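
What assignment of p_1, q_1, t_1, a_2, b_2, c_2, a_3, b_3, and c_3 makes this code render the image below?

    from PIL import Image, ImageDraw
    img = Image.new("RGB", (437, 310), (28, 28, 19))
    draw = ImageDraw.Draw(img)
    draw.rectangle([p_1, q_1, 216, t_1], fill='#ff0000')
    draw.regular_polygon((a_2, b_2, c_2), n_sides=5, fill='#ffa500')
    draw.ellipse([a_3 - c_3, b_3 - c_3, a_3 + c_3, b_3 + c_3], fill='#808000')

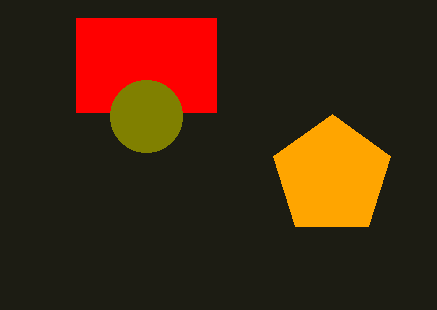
p_1 = 76
q_1 = 18
t_1 = 112
a_2 = 332
b_2 = 176
c_2 = 62
a_3 = 146
b_3 = 116
c_3 = 36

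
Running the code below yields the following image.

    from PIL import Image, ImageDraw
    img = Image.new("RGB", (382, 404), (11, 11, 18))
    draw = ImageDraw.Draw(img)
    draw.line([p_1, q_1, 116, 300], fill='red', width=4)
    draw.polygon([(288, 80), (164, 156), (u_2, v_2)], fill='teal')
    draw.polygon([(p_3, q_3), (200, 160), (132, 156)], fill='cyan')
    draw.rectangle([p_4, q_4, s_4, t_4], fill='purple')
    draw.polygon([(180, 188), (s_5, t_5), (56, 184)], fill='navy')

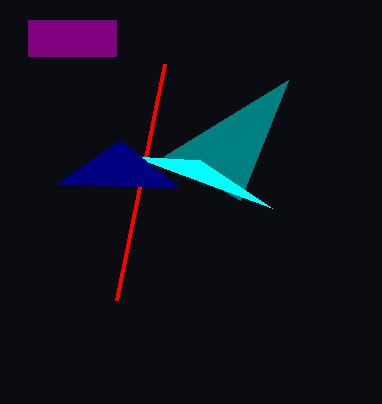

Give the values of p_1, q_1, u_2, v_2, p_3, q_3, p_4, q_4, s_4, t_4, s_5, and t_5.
p_1 = 164, q_1 = 64, u_2 = 240, v_2 = 200, p_3 = 272, q_3 = 208, p_4 = 28, q_4 = 20, s_4 = 116, t_4 = 56, s_5 = 120, t_5 = 140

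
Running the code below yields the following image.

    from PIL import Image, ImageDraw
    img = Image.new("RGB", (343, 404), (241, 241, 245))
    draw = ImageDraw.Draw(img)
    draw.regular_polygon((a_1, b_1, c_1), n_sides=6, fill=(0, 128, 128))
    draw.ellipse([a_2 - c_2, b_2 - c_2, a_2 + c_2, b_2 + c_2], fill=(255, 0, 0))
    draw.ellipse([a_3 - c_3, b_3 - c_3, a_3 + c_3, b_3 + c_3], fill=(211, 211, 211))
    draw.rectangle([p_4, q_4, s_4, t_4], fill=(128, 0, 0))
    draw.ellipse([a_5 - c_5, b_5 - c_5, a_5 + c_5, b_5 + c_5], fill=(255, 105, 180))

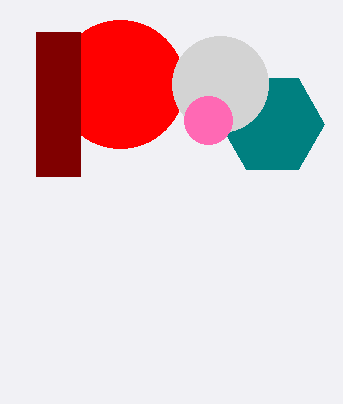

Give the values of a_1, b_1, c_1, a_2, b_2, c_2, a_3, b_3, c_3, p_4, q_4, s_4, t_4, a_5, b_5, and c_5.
a_1 = 272
b_1 = 124
c_1 = 52
a_2 = 120
b_2 = 84
c_2 = 64
a_3 = 220
b_3 = 84
c_3 = 48
p_4 = 36
q_4 = 32
s_4 = 80
t_4 = 176
a_5 = 208
b_5 = 120
c_5 = 24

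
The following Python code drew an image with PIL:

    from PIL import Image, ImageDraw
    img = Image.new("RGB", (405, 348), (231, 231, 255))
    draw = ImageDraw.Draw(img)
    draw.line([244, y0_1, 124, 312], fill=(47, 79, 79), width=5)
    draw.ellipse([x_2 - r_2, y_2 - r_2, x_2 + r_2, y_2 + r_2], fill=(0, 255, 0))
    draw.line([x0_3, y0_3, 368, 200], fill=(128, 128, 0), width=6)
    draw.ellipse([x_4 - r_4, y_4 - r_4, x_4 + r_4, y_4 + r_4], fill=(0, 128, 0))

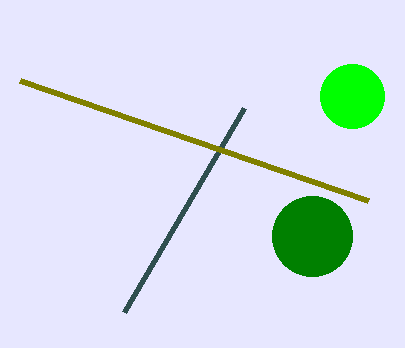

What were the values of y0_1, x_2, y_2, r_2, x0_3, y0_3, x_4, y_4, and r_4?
y0_1 = 108; x_2 = 352; y_2 = 96; r_2 = 32; x0_3 = 20; y0_3 = 80; x_4 = 312; y_4 = 236; r_4 = 40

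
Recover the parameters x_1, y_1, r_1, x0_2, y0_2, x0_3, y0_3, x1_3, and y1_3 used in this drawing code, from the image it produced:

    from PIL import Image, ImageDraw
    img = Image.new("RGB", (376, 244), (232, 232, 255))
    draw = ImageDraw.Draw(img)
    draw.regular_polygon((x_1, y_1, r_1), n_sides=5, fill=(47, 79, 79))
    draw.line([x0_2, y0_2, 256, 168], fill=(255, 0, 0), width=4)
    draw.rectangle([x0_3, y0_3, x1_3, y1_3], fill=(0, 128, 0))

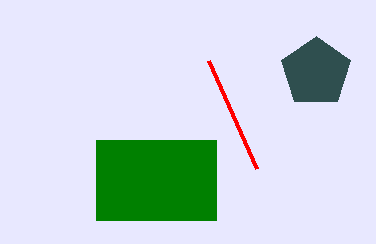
x_1 = 316; y_1 = 72; r_1 = 36; x0_2 = 208; y0_2 = 60; x0_3 = 96; y0_3 = 140; x1_3 = 216; y1_3 = 220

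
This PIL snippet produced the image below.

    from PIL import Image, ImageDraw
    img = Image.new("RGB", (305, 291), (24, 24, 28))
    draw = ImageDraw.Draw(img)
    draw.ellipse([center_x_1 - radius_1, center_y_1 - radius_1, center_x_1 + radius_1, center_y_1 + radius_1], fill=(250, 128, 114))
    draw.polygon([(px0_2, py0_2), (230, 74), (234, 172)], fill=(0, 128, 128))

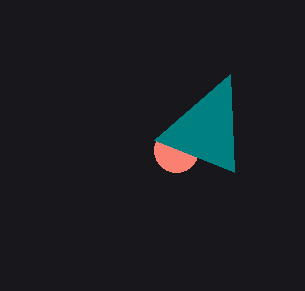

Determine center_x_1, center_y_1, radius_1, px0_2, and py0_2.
center_x_1 = 176; center_y_1 = 150; radius_1 = 22; px0_2 = 154; py0_2 = 140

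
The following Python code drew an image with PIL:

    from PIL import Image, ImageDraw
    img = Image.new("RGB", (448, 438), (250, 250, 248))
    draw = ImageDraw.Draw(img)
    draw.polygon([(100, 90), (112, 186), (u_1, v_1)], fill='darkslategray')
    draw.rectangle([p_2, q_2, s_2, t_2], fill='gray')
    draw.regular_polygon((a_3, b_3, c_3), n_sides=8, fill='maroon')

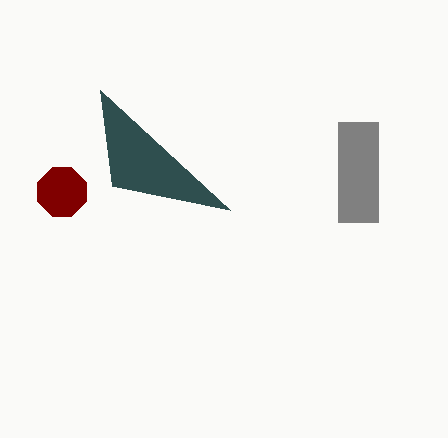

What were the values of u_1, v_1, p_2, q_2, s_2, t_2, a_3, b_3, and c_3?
u_1 = 230
v_1 = 210
p_2 = 338
q_2 = 122
s_2 = 378
t_2 = 222
a_3 = 62
b_3 = 192
c_3 = 26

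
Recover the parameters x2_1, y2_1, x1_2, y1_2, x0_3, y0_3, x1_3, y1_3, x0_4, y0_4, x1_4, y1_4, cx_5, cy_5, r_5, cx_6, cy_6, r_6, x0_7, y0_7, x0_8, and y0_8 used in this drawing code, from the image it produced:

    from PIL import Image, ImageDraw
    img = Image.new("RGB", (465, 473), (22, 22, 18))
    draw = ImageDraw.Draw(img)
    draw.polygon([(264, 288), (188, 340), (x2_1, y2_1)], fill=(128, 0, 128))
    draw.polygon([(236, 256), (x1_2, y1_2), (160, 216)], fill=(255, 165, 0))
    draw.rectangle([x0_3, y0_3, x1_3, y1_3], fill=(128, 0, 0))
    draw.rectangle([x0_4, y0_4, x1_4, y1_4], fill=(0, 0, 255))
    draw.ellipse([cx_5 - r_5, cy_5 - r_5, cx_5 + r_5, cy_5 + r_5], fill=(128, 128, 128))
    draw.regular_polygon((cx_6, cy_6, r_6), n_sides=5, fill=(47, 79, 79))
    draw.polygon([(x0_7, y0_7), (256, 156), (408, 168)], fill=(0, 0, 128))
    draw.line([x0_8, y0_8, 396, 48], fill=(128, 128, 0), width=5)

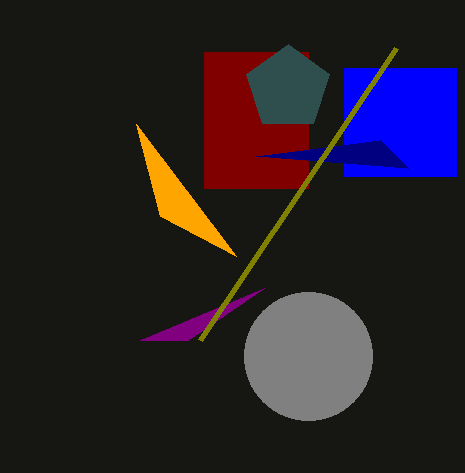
x2_1 = 140, y2_1 = 340, x1_2 = 136, y1_2 = 124, x0_3 = 204, y0_3 = 52, x1_3 = 308, y1_3 = 188, x0_4 = 344, y0_4 = 68, x1_4 = 456, y1_4 = 176, cx_5 = 308, cy_5 = 356, r_5 = 64, cx_6 = 288, cy_6 = 88, r_6 = 44, x0_7 = 380, y0_7 = 140, x0_8 = 200, y0_8 = 340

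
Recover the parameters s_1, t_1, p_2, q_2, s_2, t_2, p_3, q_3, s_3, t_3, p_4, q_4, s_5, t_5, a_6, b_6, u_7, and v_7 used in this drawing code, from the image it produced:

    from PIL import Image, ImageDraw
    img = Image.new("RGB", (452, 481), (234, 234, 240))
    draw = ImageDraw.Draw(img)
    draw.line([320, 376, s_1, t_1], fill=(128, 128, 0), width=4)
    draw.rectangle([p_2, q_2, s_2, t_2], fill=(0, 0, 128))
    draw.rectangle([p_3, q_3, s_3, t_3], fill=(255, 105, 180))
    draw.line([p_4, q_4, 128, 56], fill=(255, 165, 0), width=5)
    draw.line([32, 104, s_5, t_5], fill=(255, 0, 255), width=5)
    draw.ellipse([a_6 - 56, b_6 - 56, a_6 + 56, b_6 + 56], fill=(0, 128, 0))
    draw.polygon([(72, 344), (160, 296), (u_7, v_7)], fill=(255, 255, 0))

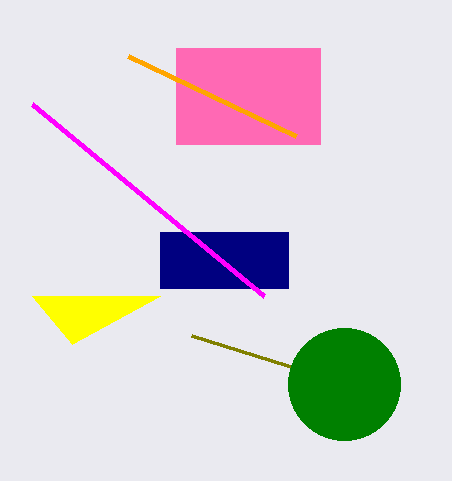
s_1 = 192, t_1 = 336, p_2 = 160, q_2 = 232, s_2 = 288, t_2 = 288, p_3 = 176, q_3 = 48, s_3 = 320, t_3 = 144, p_4 = 296, q_4 = 136, s_5 = 264, t_5 = 296, a_6 = 344, b_6 = 384, u_7 = 32, v_7 = 296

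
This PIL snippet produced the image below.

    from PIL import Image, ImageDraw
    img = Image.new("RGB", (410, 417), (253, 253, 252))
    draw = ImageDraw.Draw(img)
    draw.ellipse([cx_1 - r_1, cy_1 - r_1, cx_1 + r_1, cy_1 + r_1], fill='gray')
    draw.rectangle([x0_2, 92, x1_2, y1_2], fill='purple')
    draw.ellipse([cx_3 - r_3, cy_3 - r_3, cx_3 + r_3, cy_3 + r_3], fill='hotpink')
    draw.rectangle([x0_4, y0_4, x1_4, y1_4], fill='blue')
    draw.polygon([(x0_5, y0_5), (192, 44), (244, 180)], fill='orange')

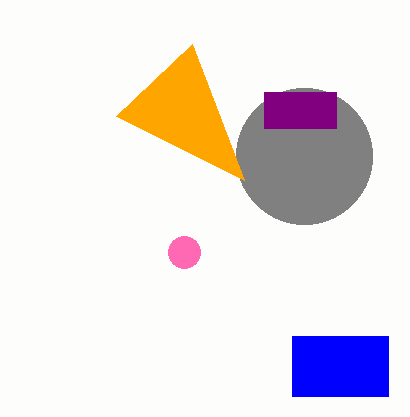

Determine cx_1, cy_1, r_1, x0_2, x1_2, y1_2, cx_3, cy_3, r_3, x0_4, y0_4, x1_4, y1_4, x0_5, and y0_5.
cx_1 = 304, cy_1 = 156, r_1 = 68, x0_2 = 264, x1_2 = 336, y1_2 = 128, cx_3 = 184, cy_3 = 252, r_3 = 16, x0_4 = 292, y0_4 = 336, x1_4 = 388, y1_4 = 396, x0_5 = 116, y0_5 = 116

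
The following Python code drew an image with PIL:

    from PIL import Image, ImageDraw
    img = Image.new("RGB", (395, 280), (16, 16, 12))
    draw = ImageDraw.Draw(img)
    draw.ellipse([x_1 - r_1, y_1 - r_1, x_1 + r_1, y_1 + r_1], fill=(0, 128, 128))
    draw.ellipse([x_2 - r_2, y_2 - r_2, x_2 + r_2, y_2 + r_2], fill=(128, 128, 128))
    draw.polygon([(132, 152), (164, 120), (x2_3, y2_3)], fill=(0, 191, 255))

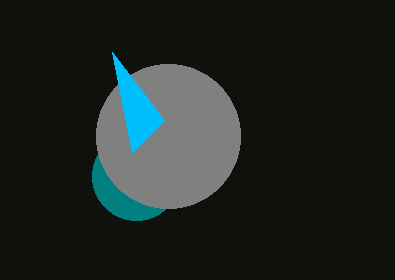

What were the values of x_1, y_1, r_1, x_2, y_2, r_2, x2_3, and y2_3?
x_1 = 136, y_1 = 176, r_1 = 44, x_2 = 168, y_2 = 136, r_2 = 72, x2_3 = 112, y2_3 = 52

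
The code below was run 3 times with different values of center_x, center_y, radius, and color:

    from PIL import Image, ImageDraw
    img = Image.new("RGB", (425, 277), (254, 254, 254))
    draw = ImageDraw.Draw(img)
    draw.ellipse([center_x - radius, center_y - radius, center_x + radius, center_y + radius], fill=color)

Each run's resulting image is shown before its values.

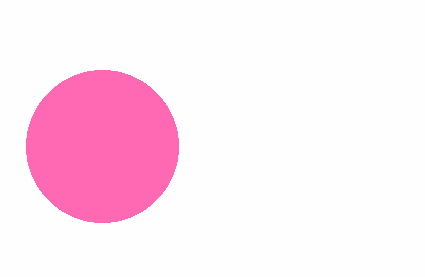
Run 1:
center_x = 102, center_y = 146, radius = 76, color = 'hotpink'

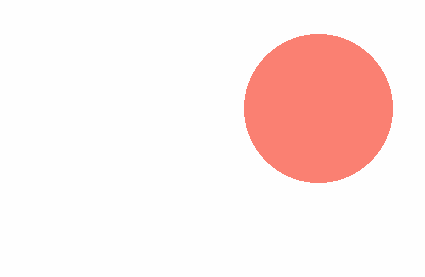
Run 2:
center_x = 318; center_y = 108; radius = 74; color = 'salmon'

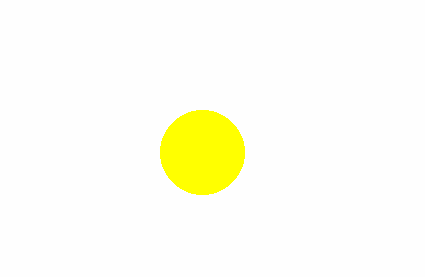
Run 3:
center_x = 202, center_y = 152, radius = 42, color = 'yellow'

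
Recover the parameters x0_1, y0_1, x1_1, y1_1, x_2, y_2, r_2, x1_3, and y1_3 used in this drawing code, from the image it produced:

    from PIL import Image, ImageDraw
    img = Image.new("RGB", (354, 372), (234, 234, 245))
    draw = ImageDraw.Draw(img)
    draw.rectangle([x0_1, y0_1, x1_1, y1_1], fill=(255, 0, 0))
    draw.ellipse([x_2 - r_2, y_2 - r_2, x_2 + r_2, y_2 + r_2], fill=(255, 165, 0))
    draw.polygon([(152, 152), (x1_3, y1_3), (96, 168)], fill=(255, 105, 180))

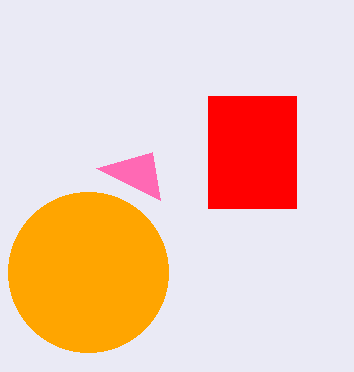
x0_1 = 208; y0_1 = 96; x1_1 = 296; y1_1 = 208; x_2 = 88; y_2 = 272; r_2 = 80; x1_3 = 160; y1_3 = 200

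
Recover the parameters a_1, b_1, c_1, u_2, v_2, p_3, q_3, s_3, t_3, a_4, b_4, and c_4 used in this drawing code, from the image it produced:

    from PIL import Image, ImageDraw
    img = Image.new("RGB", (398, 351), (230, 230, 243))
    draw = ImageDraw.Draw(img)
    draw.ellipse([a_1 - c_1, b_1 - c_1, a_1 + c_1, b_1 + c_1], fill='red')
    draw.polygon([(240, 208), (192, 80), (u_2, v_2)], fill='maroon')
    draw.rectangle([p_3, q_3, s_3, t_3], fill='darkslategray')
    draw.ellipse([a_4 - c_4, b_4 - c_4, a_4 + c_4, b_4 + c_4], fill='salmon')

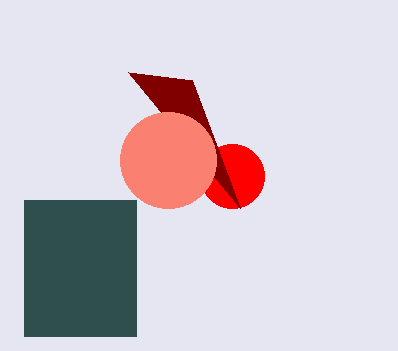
a_1 = 232
b_1 = 176
c_1 = 32
u_2 = 128
v_2 = 72
p_3 = 24
q_3 = 200
s_3 = 136
t_3 = 336
a_4 = 168
b_4 = 160
c_4 = 48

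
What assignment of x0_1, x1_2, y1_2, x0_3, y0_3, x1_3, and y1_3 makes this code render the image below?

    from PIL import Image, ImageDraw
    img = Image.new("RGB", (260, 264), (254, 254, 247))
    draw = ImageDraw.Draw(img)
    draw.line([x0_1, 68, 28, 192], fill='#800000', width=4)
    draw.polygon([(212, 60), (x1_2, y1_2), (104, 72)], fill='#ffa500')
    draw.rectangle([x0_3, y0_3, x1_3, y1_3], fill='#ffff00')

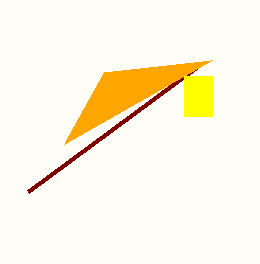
x0_1 = 196, x1_2 = 64, y1_2 = 144, x0_3 = 184, y0_3 = 76, x1_3 = 212, y1_3 = 116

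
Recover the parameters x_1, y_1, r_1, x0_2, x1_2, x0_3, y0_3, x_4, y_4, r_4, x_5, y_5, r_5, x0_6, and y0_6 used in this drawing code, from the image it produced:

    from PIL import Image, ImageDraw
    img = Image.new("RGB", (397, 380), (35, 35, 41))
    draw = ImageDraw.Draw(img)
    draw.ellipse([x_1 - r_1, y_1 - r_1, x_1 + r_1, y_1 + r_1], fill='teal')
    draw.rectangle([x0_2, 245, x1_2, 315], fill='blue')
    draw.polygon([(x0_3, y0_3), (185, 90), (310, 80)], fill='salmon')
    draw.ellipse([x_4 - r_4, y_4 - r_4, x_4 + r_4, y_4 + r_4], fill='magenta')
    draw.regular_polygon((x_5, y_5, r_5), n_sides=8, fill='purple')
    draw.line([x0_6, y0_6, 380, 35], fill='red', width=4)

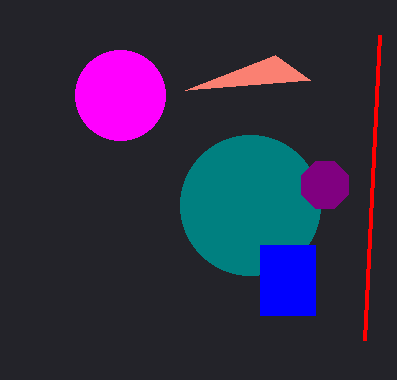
x_1 = 250
y_1 = 205
r_1 = 70
x0_2 = 260
x1_2 = 315
x0_3 = 275
y0_3 = 55
x_4 = 120
y_4 = 95
r_4 = 45
x_5 = 325
y_5 = 185
r_5 = 25
x0_6 = 365
y0_6 = 340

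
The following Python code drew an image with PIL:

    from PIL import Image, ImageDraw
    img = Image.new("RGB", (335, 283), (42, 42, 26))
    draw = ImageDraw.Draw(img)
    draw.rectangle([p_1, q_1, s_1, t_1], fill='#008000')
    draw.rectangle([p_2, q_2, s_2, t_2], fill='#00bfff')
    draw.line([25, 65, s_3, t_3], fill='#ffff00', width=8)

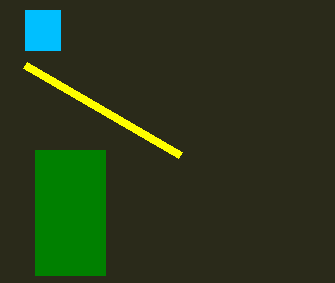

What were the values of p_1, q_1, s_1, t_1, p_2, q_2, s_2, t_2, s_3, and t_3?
p_1 = 35; q_1 = 150; s_1 = 105; t_1 = 275; p_2 = 25; q_2 = 10; s_2 = 60; t_2 = 50; s_3 = 180; t_3 = 155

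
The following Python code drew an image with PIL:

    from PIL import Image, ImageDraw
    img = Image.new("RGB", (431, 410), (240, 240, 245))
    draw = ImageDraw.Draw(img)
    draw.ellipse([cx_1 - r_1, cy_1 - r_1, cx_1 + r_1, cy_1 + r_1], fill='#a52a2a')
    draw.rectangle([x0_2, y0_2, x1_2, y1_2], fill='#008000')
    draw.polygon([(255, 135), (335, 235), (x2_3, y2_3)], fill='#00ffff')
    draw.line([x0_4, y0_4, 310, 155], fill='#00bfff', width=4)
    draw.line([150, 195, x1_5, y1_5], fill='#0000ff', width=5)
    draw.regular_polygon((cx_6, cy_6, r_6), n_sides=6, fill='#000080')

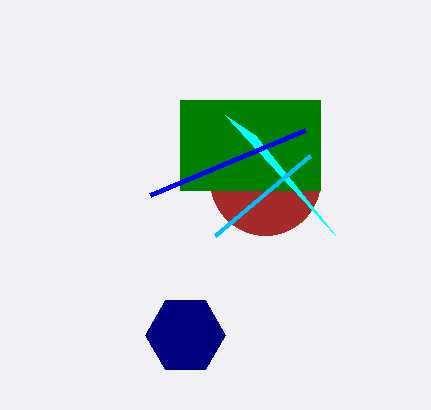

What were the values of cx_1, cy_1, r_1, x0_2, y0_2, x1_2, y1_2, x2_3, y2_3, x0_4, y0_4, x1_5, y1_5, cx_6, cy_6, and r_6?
cx_1 = 265; cy_1 = 180; r_1 = 55; x0_2 = 180; y0_2 = 100; x1_2 = 320; y1_2 = 190; x2_3 = 225; y2_3 = 115; x0_4 = 215; y0_4 = 235; x1_5 = 305; y1_5 = 130; cx_6 = 185; cy_6 = 335; r_6 = 40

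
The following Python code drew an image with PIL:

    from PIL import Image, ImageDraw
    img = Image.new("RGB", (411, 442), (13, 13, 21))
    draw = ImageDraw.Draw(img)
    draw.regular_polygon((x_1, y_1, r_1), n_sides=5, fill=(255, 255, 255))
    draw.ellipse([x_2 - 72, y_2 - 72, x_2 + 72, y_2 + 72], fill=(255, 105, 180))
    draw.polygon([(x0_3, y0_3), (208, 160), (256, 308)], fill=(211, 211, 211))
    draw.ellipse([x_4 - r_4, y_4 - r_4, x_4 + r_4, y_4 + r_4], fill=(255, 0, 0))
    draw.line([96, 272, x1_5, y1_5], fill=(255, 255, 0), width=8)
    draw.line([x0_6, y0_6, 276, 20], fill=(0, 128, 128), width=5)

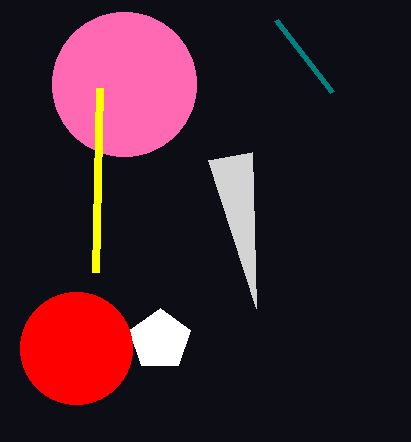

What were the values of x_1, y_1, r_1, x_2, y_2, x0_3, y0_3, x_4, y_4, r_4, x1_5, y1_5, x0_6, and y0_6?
x_1 = 160
y_1 = 340
r_1 = 32
x_2 = 124
y_2 = 84
x0_3 = 252
y0_3 = 152
x_4 = 76
y_4 = 348
r_4 = 56
x1_5 = 100
y1_5 = 88
x0_6 = 332
y0_6 = 92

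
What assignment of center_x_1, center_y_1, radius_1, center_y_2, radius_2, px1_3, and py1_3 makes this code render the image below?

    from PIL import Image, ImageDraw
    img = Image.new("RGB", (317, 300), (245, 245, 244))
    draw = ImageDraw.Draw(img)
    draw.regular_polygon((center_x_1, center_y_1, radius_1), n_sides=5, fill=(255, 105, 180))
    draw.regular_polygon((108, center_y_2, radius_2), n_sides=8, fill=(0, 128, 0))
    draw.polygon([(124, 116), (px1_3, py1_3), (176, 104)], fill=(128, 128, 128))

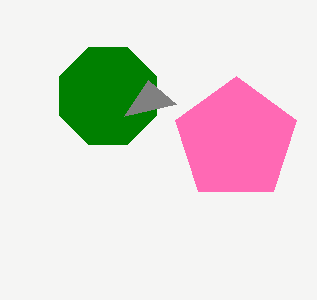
center_x_1 = 236
center_y_1 = 140
radius_1 = 64
center_y_2 = 96
radius_2 = 52
px1_3 = 148
py1_3 = 80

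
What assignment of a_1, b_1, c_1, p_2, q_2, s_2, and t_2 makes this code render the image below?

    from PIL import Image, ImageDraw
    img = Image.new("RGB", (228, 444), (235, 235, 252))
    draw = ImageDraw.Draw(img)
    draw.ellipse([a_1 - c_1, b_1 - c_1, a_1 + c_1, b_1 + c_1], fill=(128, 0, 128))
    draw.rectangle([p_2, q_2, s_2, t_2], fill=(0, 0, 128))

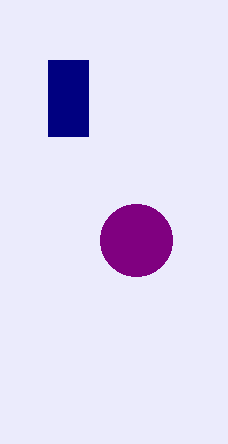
a_1 = 136
b_1 = 240
c_1 = 36
p_2 = 48
q_2 = 60
s_2 = 88
t_2 = 136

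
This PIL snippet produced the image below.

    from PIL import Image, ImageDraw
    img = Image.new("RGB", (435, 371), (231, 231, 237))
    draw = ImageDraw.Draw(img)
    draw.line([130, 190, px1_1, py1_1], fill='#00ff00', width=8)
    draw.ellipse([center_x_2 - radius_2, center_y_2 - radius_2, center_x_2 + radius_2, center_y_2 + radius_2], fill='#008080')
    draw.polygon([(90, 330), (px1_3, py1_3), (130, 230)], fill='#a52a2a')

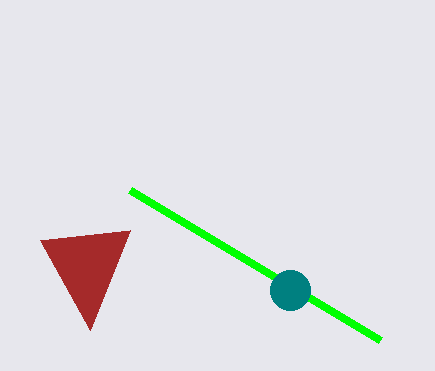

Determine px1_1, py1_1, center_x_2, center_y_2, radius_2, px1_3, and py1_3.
px1_1 = 380, py1_1 = 340, center_x_2 = 290, center_y_2 = 290, radius_2 = 20, px1_3 = 40, py1_3 = 240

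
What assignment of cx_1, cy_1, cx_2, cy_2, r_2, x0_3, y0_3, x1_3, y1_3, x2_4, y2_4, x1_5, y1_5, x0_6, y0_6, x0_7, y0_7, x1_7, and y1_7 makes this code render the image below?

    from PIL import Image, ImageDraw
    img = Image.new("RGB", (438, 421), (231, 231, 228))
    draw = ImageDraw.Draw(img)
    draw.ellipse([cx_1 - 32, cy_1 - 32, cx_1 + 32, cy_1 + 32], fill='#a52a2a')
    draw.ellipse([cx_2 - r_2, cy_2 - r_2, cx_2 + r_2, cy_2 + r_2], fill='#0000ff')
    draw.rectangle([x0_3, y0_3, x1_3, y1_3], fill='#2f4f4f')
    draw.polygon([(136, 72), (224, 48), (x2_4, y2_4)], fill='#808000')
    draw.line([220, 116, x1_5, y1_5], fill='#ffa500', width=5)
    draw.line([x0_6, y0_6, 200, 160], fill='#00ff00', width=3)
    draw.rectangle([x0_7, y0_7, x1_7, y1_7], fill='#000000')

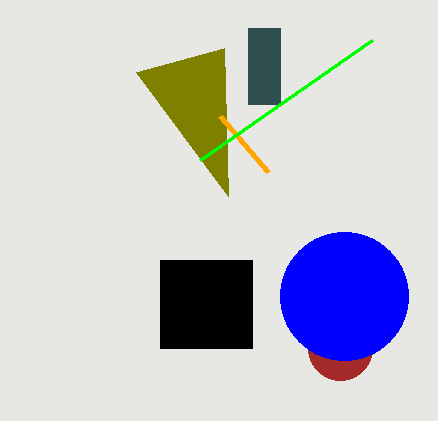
cx_1 = 340
cy_1 = 348
cx_2 = 344
cy_2 = 296
r_2 = 64
x0_3 = 248
y0_3 = 28
x1_3 = 280
y1_3 = 104
x2_4 = 228
y2_4 = 196
x1_5 = 268
y1_5 = 172
x0_6 = 372
y0_6 = 40
x0_7 = 160
y0_7 = 260
x1_7 = 252
y1_7 = 348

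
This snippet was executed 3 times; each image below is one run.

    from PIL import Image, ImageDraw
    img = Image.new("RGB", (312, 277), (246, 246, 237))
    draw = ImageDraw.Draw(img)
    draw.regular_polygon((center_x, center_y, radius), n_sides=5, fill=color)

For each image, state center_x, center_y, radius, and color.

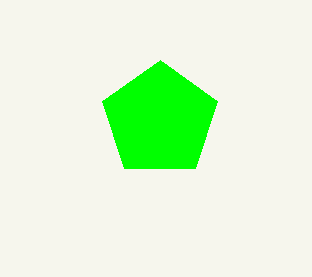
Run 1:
center_x = 160; center_y = 120; radius = 60; color = 'lime'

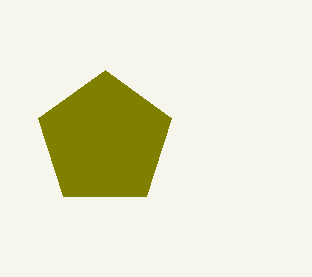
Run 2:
center_x = 105; center_y = 140; radius = 70; color = 'olive'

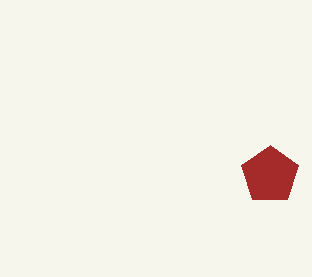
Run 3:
center_x = 270; center_y = 175; radius = 30; color = 'brown'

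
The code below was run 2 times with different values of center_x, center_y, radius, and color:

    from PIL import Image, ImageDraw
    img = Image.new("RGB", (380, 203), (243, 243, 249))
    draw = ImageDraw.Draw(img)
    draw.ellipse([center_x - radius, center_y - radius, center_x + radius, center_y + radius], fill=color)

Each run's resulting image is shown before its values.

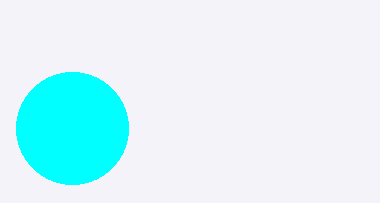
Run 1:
center_x = 72; center_y = 128; radius = 56; color = 'cyan'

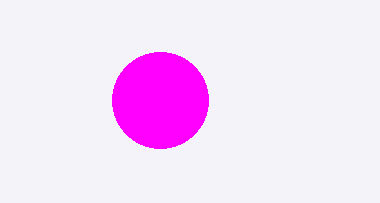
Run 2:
center_x = 160; center_y = 100; radius = 48; color = 'magenta'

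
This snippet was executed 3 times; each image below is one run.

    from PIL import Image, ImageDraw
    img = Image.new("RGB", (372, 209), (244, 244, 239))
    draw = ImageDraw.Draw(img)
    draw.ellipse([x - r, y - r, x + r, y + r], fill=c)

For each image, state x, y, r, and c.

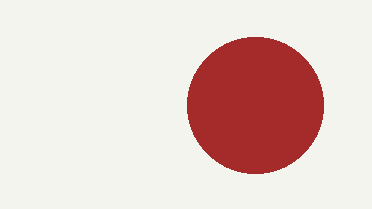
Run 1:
x = 255
y = 105
r = 68
c = 'brown'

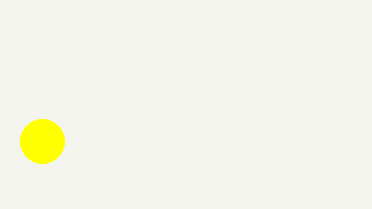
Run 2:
x = 42, y = 141, r = 22, c = 'yellow'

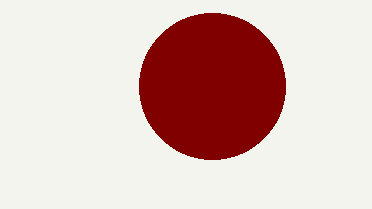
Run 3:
x = 212, y = 86, r = 73, c = 'maroon'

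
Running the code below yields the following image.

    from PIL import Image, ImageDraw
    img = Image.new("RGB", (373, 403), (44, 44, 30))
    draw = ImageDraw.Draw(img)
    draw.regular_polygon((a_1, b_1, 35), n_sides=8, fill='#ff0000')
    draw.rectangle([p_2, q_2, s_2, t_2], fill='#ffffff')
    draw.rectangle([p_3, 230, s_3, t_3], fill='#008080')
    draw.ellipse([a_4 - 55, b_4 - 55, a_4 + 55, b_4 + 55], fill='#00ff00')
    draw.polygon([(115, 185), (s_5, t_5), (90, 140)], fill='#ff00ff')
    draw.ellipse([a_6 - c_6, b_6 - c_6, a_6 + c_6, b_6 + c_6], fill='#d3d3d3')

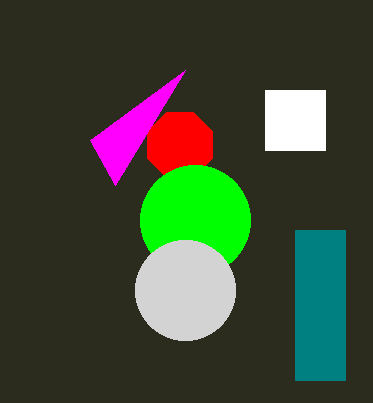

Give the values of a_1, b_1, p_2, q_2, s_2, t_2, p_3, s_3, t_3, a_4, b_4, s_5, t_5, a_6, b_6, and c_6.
a_1 = 180
b_1 = 145
p_2 = 265
q_2 = 90
s_2 = 325
t_2 = 150
p_3 = 295
s_3 = 345
t_3 = 380
a_4 = 195
b_4 = 220
s_5 = 185
t_5 = 70
a_6 = 185
b_6 = 290
c_6 = 50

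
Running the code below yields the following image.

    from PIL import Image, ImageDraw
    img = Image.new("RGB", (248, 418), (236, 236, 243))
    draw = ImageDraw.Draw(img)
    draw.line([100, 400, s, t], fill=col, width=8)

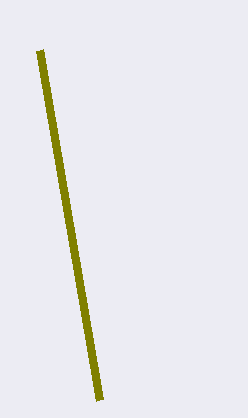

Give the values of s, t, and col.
s = 40; t = 50; col = 'olive'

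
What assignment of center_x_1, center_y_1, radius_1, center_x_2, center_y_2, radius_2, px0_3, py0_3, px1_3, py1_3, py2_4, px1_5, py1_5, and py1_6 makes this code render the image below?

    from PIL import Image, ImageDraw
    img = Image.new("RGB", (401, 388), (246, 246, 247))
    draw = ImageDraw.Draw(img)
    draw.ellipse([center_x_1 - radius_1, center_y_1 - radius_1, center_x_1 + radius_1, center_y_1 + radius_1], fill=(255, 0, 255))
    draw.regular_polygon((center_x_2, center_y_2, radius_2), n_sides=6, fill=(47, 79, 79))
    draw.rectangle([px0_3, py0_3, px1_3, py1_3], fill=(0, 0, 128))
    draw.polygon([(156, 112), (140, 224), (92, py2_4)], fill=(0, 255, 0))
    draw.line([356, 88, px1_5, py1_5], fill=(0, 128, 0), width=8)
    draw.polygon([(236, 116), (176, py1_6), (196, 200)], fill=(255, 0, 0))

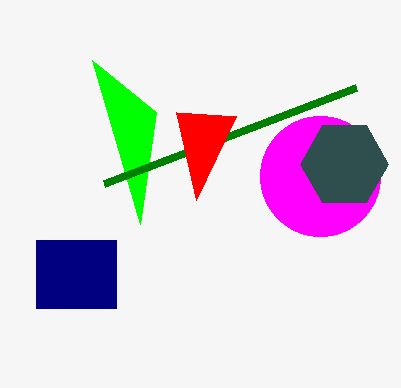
center_x_1 = 320; center_y_1 = 176; radius_1 = 60; center_x_2 = 344; center_y_2 = 164; radius_2 = 44; px0_3 = 36; py0_3 = 240; px1_3 = 116; py1_3 = 308; py2_4 = 60; px1_5 = 104; py1_5 = 184; py1_6 = 112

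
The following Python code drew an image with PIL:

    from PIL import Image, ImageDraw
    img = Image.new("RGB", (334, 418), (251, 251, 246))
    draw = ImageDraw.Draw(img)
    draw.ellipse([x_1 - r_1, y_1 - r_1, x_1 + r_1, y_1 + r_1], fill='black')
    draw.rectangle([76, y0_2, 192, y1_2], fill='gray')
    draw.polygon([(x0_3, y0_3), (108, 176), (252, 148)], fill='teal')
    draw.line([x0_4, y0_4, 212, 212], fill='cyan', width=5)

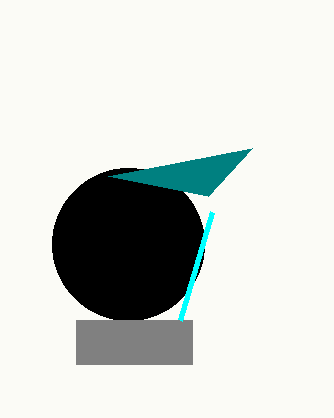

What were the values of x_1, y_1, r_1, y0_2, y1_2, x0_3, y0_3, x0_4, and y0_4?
x_1 = 128
y_1 = 244
r_1 = 76
y0_2 = 320
y1_2 = 364
x0_3 = 208
y0_3 = 196
x0_4 = 180
y0_4 = 320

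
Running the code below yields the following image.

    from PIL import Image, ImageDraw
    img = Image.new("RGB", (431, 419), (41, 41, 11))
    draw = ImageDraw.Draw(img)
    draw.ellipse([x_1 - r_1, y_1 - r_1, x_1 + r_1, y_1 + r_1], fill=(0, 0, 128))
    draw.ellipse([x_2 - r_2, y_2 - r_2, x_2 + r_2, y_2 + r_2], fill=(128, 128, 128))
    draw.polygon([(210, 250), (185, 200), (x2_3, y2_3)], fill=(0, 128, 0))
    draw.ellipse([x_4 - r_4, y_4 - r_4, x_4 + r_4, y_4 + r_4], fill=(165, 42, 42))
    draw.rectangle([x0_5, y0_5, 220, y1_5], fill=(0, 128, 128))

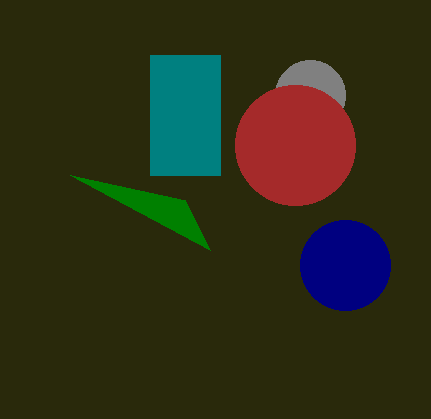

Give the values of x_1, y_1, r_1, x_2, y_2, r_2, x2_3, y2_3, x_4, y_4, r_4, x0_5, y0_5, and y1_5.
x_1 = 345; y_1 = 265; r_1 = 45; x_2 = 310; y_2 = 95; r_2 = 35; x2_3 = 70; y2_3 = 175; x_4 = 295; y_4 = 145; r_4 = 60; x0_5 = 150; y0_5 = 55; y1_5 = 175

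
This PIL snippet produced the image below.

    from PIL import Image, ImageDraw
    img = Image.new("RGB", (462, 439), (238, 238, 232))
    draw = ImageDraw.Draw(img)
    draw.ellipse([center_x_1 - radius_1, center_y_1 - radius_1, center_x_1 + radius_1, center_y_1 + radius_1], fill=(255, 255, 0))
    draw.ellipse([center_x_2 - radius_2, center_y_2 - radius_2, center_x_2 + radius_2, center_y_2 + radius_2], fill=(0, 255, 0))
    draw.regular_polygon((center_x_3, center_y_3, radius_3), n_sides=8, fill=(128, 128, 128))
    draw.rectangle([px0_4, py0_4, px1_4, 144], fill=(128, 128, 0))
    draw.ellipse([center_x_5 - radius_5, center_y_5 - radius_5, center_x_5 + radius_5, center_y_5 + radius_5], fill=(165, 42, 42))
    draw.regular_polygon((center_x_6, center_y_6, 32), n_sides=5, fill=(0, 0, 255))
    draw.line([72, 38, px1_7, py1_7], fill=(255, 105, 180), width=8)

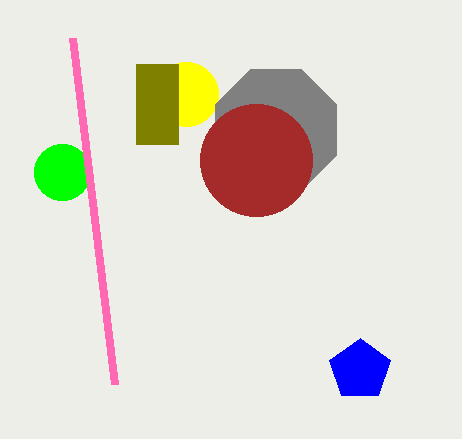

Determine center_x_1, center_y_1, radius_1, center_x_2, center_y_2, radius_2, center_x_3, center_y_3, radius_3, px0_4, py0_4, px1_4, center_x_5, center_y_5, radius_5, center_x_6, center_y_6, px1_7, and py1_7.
center_x_1 = 186, center_y_1 = 94, radius_1 = 32, center_x_2 = 62, center_y_2 = 172, radius_2 = 28, center_x_3 = 276, center_y_3 = 130, radius_3 = 66, px0_4 = 136, py0_4 = 64, px1_4 = 178, center_x_5 = 256, center_y_5 = 160, radius_5 = 56, center_x_6 = 360, center_y_6 = 370, px1_7 = 114, py1_7 = 384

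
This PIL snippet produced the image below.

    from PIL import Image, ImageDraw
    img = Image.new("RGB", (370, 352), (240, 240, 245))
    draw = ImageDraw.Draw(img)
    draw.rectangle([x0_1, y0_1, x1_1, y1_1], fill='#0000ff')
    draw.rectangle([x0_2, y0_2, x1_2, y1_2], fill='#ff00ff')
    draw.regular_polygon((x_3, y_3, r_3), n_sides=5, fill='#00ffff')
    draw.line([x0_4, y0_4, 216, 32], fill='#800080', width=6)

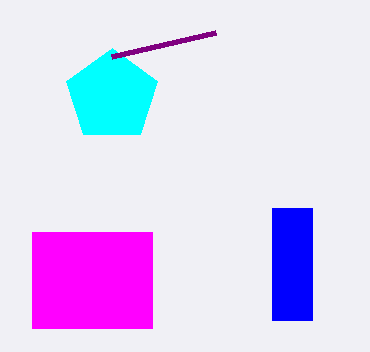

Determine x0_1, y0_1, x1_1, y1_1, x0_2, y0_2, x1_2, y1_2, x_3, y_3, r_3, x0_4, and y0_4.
x0_1 = 272, y0_1 = 208, x1_1 = 312, y1_1 = 320, x0_2 = 32, y0_2 = 232, x1_2 = 152, y1_2 = 328, x_3 = 112, y_3 = 96, r_3 = 48, x0_4 = 112, y0_4 = 56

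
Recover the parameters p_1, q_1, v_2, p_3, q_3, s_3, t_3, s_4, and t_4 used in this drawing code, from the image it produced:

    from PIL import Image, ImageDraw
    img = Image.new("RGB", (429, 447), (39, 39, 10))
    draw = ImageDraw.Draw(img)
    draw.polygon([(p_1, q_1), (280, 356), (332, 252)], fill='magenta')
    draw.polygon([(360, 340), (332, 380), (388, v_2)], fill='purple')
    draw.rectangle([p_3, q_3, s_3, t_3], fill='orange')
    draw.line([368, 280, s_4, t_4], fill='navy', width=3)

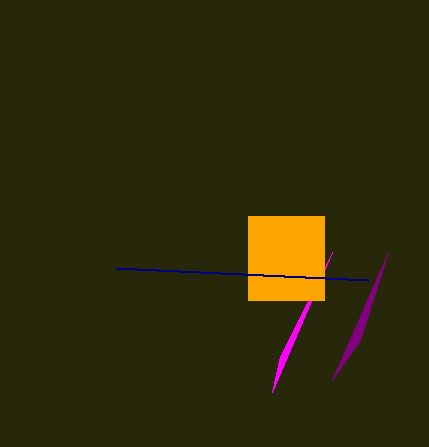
p_1 = 272, q_1 = 392, v_2 = 252, p_3 = 248, q_3 = 216, s_3 = 324, t_3 = 300, s_4 = 116, t_4 = 268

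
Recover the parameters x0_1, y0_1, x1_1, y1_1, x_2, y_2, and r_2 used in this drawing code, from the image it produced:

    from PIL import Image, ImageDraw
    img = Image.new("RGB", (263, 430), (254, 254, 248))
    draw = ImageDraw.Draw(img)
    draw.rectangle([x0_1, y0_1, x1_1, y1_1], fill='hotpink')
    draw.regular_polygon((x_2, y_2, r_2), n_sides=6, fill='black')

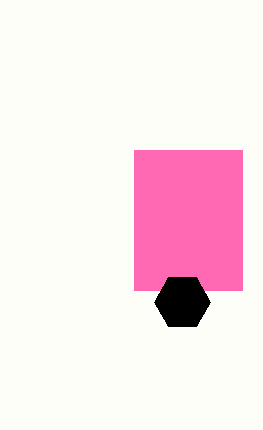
x0_1 = 134, y0_1 = 150, x1_1 = 242, y1_1 = 290, x_2 = 182, y_2 = 302, r_2 = 28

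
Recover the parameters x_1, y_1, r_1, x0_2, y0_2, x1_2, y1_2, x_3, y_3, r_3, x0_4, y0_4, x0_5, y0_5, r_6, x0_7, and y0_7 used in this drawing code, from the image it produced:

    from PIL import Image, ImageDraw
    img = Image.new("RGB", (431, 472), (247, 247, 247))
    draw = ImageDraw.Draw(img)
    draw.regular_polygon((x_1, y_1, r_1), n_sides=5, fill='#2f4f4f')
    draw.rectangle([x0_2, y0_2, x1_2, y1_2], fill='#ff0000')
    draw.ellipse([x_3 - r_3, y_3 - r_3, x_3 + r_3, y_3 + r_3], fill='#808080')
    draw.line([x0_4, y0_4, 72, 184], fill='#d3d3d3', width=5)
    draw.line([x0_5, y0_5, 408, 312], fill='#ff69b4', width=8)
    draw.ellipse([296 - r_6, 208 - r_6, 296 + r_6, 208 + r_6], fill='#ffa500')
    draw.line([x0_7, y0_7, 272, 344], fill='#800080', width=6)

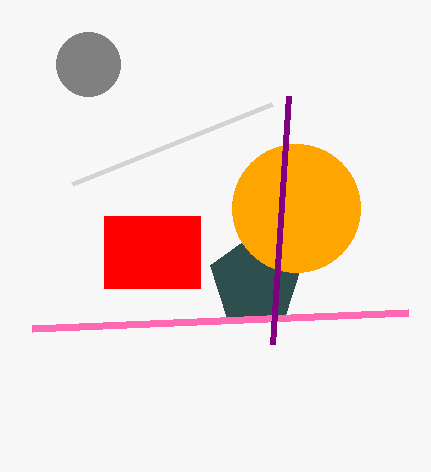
x_1 = 256; y_1 = 280; r_1 = 48; x0_2 = 104; y0_2 = 216; x1_2 = 200; y1_2 = 288; x_3 = 88; y_3 = 64; r_3 = 32; x0_4 = 272; y0_4 = 104; x0_5 = 32; y0_5 = 328; r_6 = 64; x0_7 = 288; y0_7 = 96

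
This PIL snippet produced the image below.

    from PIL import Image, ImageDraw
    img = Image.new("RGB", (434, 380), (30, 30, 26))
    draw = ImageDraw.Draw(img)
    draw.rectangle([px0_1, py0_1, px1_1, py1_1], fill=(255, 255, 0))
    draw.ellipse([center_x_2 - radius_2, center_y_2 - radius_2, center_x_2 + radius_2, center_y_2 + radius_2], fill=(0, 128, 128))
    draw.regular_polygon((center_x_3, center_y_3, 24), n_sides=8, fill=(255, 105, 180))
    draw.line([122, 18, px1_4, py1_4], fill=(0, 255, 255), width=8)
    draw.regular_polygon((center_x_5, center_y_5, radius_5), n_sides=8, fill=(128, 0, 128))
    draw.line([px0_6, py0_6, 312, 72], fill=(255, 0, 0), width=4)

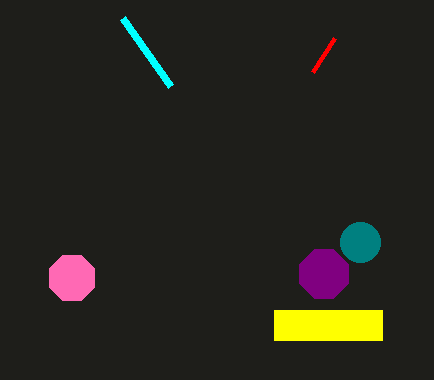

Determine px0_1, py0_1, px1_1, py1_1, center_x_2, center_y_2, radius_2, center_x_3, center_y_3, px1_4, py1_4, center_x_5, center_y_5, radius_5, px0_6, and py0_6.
px0_1 = 274
py0_1 = 310
px1_1 = 382
py1_1 = 340
center_x_2 = 360
center_y_2 = 242
radius_2 = 20
center_x_3 = 72
center_y_3 = 278
px1_4 = 170
py1_4 = 86
center_x_5 = 324
center_y_5 = 274
radius_5 = 26
px0_6 = 334
py0_6 = 38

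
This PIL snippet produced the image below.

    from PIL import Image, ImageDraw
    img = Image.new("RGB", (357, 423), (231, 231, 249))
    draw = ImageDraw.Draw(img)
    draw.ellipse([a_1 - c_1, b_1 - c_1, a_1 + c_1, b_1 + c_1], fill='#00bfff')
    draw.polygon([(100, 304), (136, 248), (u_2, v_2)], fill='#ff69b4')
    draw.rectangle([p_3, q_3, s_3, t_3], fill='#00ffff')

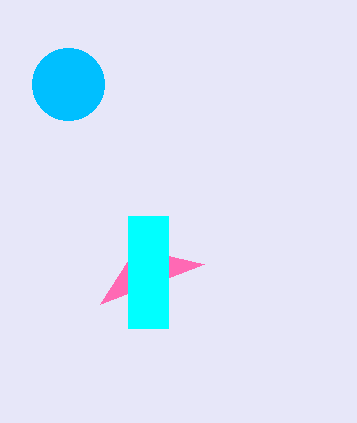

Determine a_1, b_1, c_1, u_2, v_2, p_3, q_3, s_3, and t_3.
a_1 = 68; b_1 = 84; c_1 = 36; u_2 = 204; v_2 = 264; p_3 = 128; q_3 = 216; s_3 = 168; t_3 = 328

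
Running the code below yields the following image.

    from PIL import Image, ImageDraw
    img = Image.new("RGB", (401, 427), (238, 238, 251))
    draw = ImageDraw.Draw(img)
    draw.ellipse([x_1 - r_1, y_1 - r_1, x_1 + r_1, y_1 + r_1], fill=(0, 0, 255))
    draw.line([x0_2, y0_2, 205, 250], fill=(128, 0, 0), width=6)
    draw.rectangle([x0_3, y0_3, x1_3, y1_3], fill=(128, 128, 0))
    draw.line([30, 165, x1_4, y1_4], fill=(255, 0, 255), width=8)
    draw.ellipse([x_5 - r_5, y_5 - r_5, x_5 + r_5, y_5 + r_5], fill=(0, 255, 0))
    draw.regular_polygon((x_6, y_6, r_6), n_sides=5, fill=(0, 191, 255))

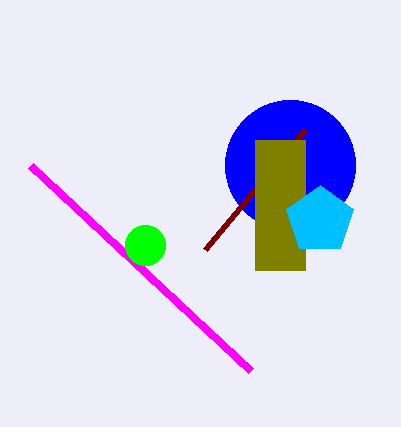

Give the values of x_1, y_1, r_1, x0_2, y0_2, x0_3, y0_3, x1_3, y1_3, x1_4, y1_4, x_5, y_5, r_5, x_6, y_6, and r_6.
x_1 = 290, y_1 = 165, r_1 = 65, x0_2 = 305, y0_2 = 130, x0_3 = 255, y0_3 = 140, x1_3 = 305, y1_3 = 270, x1_4 = 250, y1_4 = 370, x_5 = 145, y_5 = 245, r_5 = 20, x_6 = 320, y_6 = 220, r_6 = 35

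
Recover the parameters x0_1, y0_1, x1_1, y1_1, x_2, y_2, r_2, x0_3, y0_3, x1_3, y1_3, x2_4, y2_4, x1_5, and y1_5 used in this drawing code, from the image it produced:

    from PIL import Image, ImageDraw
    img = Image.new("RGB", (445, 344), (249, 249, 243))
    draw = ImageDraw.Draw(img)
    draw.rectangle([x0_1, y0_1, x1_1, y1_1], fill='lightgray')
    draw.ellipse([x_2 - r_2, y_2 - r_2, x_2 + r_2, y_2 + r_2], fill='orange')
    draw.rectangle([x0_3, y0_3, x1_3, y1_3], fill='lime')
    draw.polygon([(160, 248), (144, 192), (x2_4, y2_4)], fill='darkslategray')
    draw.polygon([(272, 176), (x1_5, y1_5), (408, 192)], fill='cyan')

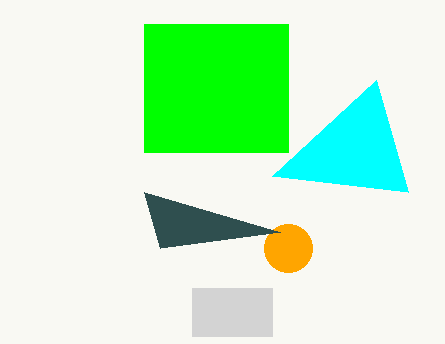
x0_1 = 192; y0_1 = 288; x1_1 = 272; y1_1 = 336; x_2 = 288; y_2 = 248; r_2 = 24; x0_3 = 144; y0_3 = 24; x1_3 = 288; y1_3 = 152; x2_4 = 280; y2_4 = 232; x1_5 = 376; y1_5 = 80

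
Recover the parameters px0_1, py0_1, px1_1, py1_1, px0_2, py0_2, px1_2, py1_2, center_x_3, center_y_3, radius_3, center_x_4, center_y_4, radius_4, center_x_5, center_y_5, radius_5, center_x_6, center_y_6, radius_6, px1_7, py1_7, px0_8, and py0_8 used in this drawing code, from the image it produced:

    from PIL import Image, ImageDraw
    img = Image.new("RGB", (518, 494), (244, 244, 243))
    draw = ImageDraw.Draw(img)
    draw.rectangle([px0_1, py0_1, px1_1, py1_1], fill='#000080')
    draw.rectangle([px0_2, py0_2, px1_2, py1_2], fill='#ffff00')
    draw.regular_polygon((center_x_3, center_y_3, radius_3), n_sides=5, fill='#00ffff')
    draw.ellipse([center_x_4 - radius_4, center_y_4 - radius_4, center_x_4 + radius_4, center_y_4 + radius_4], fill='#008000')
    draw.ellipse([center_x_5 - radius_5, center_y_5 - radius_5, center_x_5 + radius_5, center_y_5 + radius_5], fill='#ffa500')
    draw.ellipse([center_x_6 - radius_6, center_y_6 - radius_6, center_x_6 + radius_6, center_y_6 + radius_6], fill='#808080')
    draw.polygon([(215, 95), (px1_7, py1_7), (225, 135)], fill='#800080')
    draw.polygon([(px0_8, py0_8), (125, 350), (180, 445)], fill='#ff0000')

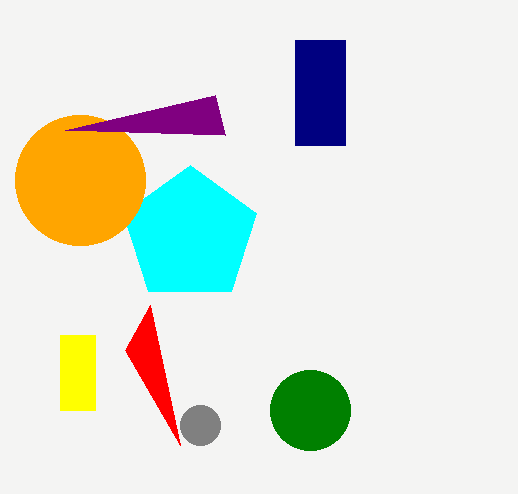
px0_1 = 295
py0_1 = 40
px1_1 = 345
py1_1 = 145
px0_2 = 60
py0_2 = 335
px1_2 = 95
py1_2 = 410
center_x_3 = 190
center_y_3 = 235
radius_3 = 70
center_x_4 = 310
center_y_4 = 410
radius_4 = 40
center_x_5 = 80
center_y_5 = 180
radius_5 = 65
center_x_6 = 200
center_y_6 = 425
radius_6 = 20
px1_7 = 65
py1_7 = 130
px0_8 = 150
py0_8 = 305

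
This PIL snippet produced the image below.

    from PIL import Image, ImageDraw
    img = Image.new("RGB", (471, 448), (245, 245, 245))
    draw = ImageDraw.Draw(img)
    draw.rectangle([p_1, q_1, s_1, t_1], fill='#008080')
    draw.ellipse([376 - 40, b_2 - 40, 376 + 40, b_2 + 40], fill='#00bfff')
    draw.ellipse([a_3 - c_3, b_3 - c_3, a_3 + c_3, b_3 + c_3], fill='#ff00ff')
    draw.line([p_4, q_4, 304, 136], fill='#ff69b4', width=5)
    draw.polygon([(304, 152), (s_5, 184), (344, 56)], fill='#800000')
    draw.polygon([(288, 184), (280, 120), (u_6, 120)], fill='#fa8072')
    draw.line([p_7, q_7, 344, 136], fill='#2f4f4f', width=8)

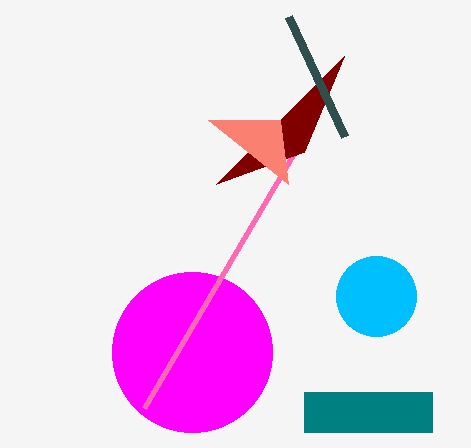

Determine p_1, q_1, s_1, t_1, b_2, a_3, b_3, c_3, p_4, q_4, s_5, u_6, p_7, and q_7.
p_1 = 304
q_1 = 392
s_1 = 432
t_1 = 432
b_2 = 296
a_3 = 192
b_3 = 352
c_3 = 80
p_4 = 144
q_4 = 408
s_5 = 216
u_6 = 208
p_7 = 288
q_7 = 16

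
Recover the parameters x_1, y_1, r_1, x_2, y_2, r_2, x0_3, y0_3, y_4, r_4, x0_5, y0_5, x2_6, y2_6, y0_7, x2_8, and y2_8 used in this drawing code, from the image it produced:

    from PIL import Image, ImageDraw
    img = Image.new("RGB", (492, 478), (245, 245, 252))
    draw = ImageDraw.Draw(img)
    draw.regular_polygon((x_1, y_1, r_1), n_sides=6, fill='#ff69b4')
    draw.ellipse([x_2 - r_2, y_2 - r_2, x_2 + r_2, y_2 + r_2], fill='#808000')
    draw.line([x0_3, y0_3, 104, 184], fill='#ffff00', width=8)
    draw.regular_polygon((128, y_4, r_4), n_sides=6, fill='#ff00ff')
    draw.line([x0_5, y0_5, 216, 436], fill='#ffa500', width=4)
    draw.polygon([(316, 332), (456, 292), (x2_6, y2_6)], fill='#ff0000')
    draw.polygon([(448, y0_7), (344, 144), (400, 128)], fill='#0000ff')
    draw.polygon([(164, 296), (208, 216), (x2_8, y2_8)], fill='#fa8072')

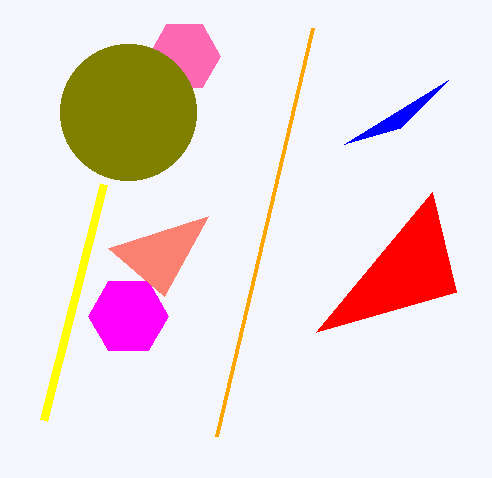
x_1 = 184, y_1 = 56, r_1 = 36, x_2 = 128, y_2 = 112, r_2 = 68, x0_3 = 44, y0_3 = 420, y_4 = 316, r_4 = 40, x0_5 = 312, y0_5 = 28, x2_6 = 432, y2_6 = 192, y0_7 = 80, x2_8 = 108, y2_8 = 248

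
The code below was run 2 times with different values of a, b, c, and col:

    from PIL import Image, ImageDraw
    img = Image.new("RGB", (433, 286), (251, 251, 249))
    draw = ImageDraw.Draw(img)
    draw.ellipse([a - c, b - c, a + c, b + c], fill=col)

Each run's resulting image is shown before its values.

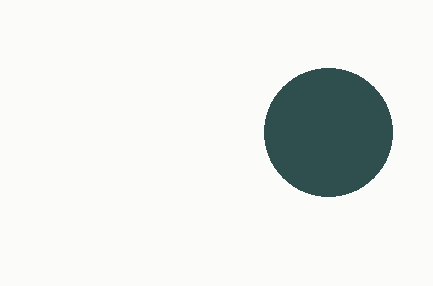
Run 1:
a = 328, b = 132, c = 64, col = 'darkslategray'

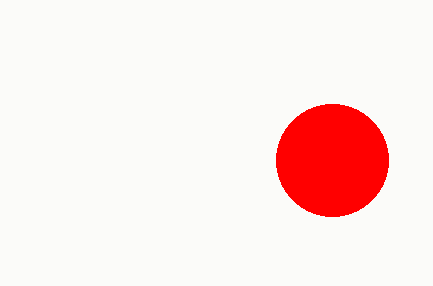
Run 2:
a = 332; b = 160; c = 56; col = 'red'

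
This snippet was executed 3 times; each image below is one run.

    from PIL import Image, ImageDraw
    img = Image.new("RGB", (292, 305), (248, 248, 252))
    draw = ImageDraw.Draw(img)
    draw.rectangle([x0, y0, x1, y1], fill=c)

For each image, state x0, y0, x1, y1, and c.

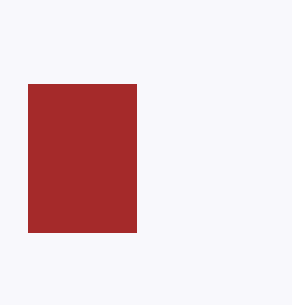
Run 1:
x0 = 28; y0 = 84; x1 = 136; y1 = 232; c = 'brown'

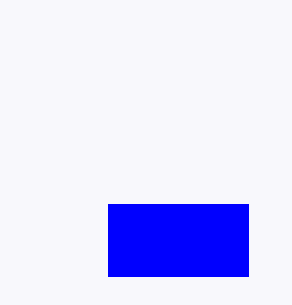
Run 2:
x0 = 108, y0 = 204, x1 = 248, y1 = 276, c = 'blue'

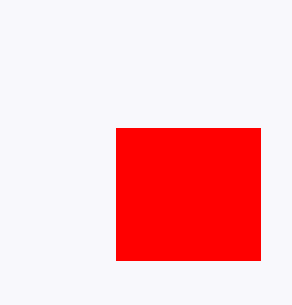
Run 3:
x0 = 116, y0 = 128, x1 = 260, y1 = 260, c = 'red'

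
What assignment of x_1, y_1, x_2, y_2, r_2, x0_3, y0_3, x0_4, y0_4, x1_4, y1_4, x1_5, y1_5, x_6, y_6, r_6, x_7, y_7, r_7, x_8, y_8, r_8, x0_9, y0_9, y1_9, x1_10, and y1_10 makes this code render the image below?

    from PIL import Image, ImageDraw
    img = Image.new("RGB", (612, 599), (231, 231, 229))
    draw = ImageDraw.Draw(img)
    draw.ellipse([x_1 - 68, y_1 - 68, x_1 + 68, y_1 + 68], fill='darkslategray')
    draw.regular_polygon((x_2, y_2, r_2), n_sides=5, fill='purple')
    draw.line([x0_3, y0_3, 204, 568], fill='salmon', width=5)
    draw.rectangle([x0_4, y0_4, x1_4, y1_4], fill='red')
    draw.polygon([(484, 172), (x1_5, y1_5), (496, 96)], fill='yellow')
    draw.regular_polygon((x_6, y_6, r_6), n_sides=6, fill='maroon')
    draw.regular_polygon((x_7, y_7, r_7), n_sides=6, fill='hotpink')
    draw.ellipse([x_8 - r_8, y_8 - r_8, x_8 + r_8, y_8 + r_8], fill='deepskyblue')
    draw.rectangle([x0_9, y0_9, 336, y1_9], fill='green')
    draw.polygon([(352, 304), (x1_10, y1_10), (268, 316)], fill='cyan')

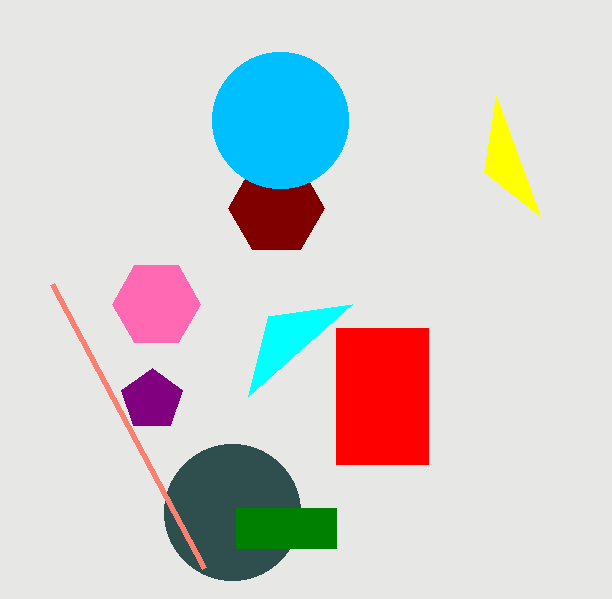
x_1 = 232; y_1 = 512; x_2 = 152; y_2 = 400; r_2 = 32; x0_3 = 52; y0_3 = 284; x0_4 = 336; y0_4 = 328; x1_4 = 428; y1_4 = 464; x1_5 = 540; y1_5 = 216; x_6 = 276; y_6 = 208; r_6 = 48; x_7 = 156; y_7 = 304; r_7 = 44; x_8 = 280; y_8 = 120; r_8 = 68; x0_9 = 236; y0_9 = 508; y1_9 = 548; x1_10 = 248; y1_10 = 396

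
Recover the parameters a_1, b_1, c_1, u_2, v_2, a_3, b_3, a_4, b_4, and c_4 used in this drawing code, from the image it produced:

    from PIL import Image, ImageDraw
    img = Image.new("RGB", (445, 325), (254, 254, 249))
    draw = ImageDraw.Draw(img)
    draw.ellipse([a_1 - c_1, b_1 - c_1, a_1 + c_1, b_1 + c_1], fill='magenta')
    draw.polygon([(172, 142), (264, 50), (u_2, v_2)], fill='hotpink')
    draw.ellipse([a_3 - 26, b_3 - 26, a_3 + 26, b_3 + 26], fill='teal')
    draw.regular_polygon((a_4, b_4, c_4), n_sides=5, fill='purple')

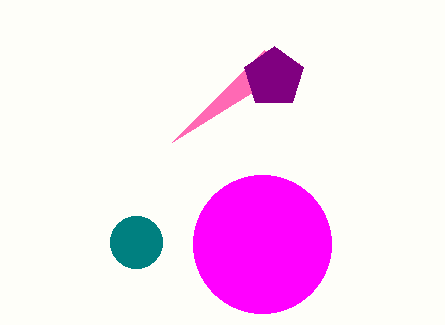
a_1 = 262; b_1 = 244; c_1 = 69; u_2 = 299; v_2 = 63; a_3 = 136; b_3 = 242; a_4 = 274; b_4 = 77; c_4 = 31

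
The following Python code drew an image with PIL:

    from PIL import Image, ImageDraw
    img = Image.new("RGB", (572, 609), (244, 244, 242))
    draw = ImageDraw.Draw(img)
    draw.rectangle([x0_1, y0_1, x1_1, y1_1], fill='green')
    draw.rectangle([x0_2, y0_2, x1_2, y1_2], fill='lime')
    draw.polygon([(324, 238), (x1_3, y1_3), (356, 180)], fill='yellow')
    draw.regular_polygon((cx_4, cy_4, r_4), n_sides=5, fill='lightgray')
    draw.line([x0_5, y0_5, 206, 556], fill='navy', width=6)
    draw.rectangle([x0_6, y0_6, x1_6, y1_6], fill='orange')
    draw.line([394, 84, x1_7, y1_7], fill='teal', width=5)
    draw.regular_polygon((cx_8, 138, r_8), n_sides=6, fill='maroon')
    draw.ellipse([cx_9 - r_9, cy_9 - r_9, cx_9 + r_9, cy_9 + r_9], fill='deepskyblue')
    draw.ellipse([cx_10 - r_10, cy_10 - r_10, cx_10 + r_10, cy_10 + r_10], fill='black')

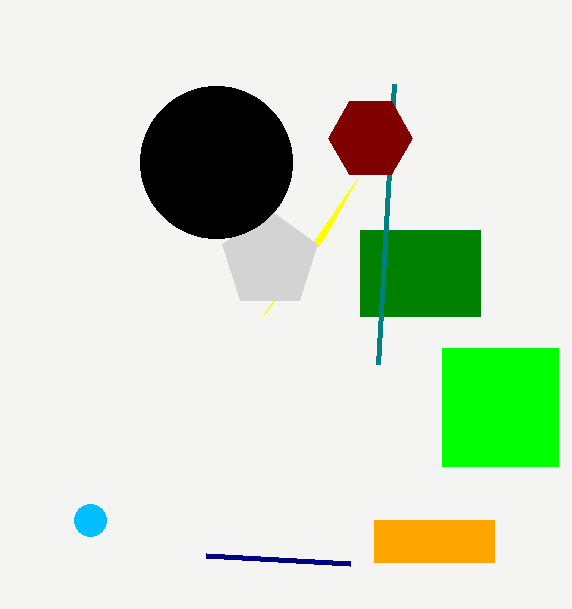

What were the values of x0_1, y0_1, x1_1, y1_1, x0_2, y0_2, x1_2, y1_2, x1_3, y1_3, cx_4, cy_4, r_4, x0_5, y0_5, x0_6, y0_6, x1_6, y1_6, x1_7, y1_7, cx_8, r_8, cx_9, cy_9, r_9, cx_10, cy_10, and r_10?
x0_1 = 360
y0_1 = 230
x1_1 = 480
y1_1 = 316
x0_2 = 442
y0_2 = 348
x1_2 = 558
y1_2 = 466
x1_3 = 264
y1_3 = 314
cx_4 = 270
cy_4 = 260
r_4 = 50
x0_5 = 350
y0_5 = 564
x0_6 = 374
y0_6 = 520
x1_6 = 494
y1_6 = 562
x1_7 = 378
y1_7 = 364
cx_8 = 370
r_8 = 42
cx_9 = 90
cy_9 = 520
r_9 = 16
cx_10 = 216
cy_10 = 162
r_10 = 76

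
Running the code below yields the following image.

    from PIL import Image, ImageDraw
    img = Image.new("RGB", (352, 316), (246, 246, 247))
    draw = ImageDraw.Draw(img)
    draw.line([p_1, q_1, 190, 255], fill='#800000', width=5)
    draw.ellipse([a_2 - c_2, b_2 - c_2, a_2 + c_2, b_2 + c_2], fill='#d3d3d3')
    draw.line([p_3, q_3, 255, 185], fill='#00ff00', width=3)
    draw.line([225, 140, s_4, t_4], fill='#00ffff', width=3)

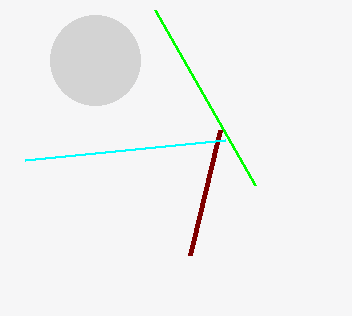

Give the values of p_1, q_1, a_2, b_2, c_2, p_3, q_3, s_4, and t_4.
p_1 = 220, q_1 = 130, a_2 = 95, b_2 = 60, c_2 = 45, p_3 = 155, q_3 = 10, s_4 = 25, t_4 = 160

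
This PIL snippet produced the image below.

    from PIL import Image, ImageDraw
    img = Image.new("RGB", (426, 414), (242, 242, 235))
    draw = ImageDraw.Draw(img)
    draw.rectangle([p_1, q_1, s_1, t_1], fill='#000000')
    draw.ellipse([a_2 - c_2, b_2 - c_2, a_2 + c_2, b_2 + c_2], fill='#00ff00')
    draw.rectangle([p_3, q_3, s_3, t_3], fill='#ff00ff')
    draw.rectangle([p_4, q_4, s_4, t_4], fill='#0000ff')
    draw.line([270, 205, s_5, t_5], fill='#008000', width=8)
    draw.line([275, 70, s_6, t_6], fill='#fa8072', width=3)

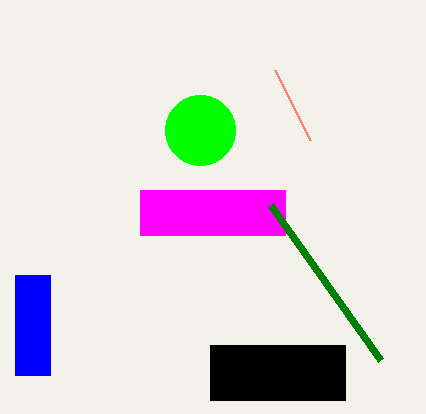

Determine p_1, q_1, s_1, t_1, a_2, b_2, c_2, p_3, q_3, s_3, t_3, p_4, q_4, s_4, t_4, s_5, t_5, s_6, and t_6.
p_1 = 210
q_1 = 345
s_1 = 345
t_1 = 400
a_2 = 200
b_2 = 130
c_2 = 35
p_3 = 140
q_3 = 190
s_3 = 285
t_3 = 235
p_4 = 15
q_4 = 275
s_4 = 50
t_4 = 375
s_5 = 380
t_5 = 360
s_6 = 310
t_6 = 140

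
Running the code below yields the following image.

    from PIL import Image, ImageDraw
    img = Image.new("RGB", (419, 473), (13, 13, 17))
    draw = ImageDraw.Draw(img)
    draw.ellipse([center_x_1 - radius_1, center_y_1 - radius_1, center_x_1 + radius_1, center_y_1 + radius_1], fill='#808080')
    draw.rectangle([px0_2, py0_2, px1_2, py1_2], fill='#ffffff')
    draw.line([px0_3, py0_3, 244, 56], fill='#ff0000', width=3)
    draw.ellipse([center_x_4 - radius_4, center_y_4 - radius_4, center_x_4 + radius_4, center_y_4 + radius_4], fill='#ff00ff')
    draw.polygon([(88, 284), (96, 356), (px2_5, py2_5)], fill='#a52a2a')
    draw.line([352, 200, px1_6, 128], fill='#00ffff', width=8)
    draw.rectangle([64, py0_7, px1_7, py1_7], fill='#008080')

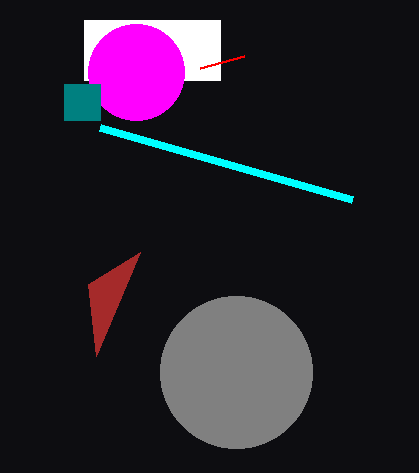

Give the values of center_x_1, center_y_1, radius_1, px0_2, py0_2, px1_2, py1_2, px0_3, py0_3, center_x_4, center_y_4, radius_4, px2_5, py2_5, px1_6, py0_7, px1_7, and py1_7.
center_x_1 = 236
center_y_1 = 372
radius_1 = 76
px0_2 = 84
py0_2 = 20
px1_2 = 220
py1_2 = 80
px0_3 = 200
py0_3 = 68
center_x_4 = 136
center_y_4 = 72
radius_4 = 48
px2_5 = 140
py2_5 = 252
px1_6 = 100
py0_7 = 84
px1_7 = 100
py1_7 = 120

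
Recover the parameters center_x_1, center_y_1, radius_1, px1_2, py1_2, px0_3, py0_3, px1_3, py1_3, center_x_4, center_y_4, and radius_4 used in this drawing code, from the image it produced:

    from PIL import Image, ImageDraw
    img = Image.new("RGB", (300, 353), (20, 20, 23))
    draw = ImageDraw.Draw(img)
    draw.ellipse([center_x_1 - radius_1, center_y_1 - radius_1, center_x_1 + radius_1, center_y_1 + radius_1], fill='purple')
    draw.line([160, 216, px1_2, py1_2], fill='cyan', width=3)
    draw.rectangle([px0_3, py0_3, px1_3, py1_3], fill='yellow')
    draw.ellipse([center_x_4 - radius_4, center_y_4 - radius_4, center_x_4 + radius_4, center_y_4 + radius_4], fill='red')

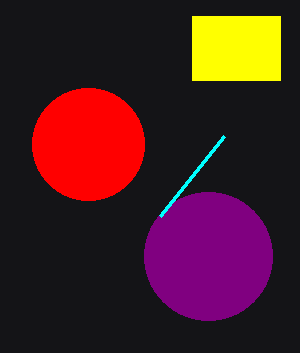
center_x_1 = 208, center_y_1 = 256, radius_1 = 64, px1_2 = 224, py1_2 = 136, px0_3 = 192, py0_3 = 16, px1_3 = 280, py1_3 = 80, center_x_4 = 88, center_y_4 = 144, radius_4 = 56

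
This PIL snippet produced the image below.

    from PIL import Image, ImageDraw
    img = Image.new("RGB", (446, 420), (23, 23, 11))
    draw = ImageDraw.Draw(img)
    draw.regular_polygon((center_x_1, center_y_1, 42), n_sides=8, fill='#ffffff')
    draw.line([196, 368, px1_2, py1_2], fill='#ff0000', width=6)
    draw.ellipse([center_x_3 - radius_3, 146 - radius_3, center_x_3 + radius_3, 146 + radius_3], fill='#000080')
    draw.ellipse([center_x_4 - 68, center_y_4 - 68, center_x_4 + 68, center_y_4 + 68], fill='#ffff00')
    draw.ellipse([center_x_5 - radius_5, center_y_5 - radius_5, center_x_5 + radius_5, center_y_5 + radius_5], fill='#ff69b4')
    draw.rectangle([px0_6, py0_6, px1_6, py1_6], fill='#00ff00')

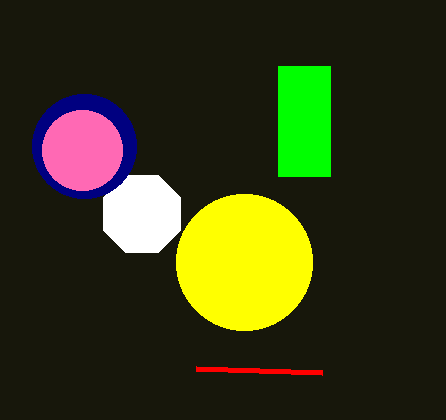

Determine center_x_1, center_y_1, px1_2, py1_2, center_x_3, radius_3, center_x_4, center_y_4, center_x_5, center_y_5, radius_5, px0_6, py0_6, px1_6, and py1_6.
center_x_1 = 142; center_y_1 = 214; px1_2 = 322; py1_2 = 372; center_x_3 = 84; radius_3 = 52; center_x_4 = 244; center_y_4 = 262; center_x_5 = 82; center_y_5 = 150; radius_5 = 40; px0_6 = 278; py0_6 = 66; px1_6 = 330; py1_6 = 176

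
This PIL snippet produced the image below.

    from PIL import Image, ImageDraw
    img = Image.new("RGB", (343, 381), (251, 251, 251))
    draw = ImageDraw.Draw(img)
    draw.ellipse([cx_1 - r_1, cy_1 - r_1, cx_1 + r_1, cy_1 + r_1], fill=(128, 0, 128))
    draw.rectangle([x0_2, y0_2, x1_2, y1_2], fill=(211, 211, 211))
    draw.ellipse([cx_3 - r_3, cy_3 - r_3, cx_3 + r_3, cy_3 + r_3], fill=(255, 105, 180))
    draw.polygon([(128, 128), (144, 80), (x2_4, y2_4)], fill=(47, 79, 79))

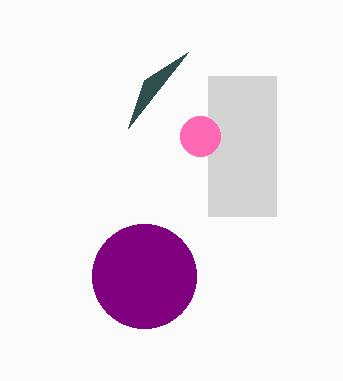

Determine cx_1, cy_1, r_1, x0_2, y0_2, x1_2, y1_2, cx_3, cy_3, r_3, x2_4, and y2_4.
cx_1 = 144, cy_1 = 276, r_1 = 52, x0_2 = 208, y0_2 = 76, x1_2 = 276, y1_2 = 216, cx_3 = 200, cy_3 = 136, r_3 = 20, x2_4 = 188, y2_4 = 52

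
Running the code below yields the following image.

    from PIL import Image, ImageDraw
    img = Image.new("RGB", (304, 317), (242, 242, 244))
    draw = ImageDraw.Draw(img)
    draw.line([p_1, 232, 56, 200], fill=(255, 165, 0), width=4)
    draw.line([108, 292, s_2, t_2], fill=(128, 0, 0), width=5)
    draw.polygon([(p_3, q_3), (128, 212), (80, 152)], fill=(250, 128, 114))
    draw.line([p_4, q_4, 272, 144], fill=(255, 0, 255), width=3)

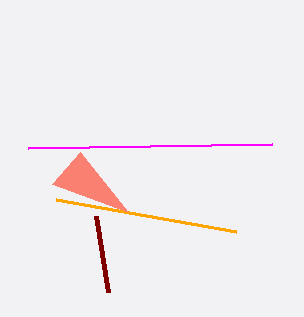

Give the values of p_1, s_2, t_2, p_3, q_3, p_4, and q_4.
p_1 = 236, s_2 = 96, t_2 = 216, p_3 = 52, q_3 = 184, p_4 = 28, q_4 = 148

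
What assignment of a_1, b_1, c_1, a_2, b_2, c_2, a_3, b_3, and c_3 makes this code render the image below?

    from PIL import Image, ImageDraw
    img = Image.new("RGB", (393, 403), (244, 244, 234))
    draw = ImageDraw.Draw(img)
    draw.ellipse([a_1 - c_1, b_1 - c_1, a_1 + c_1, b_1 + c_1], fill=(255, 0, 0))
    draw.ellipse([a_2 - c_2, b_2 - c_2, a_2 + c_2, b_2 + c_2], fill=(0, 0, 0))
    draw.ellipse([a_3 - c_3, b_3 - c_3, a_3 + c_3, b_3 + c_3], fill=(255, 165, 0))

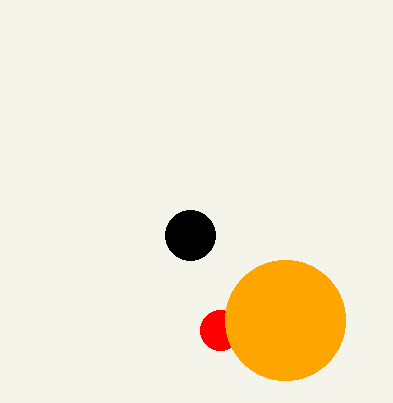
a_1 = 220; b_1 = 330; c_1 = 20; a_2 = 190; b_2 = 235; c_2 = 25; a_3 = 285; b_3 = 320; c_3 = 60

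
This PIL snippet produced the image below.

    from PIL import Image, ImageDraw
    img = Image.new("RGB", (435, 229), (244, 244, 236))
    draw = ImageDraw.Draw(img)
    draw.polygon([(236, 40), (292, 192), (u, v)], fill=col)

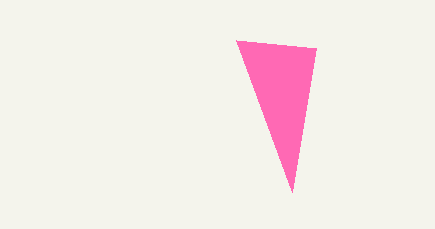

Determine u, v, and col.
u = 316, v = 48, col = 'hotpink'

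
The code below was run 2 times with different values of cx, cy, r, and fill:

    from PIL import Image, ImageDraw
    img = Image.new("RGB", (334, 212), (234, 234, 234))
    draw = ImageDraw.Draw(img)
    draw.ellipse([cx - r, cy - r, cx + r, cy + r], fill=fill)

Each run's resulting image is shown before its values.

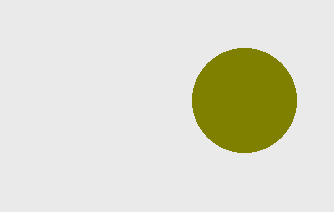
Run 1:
cx = 244, cy = 100, r = 52, fill = 'olive'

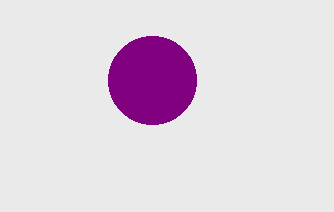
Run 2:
cx = 152, cy = 80, r = 44, fill = 'purple'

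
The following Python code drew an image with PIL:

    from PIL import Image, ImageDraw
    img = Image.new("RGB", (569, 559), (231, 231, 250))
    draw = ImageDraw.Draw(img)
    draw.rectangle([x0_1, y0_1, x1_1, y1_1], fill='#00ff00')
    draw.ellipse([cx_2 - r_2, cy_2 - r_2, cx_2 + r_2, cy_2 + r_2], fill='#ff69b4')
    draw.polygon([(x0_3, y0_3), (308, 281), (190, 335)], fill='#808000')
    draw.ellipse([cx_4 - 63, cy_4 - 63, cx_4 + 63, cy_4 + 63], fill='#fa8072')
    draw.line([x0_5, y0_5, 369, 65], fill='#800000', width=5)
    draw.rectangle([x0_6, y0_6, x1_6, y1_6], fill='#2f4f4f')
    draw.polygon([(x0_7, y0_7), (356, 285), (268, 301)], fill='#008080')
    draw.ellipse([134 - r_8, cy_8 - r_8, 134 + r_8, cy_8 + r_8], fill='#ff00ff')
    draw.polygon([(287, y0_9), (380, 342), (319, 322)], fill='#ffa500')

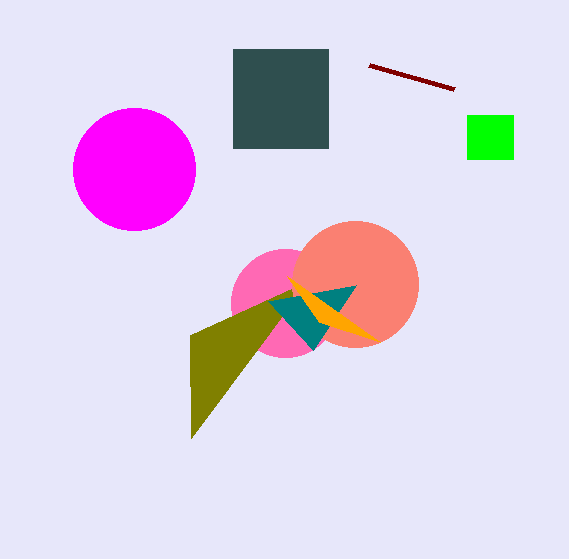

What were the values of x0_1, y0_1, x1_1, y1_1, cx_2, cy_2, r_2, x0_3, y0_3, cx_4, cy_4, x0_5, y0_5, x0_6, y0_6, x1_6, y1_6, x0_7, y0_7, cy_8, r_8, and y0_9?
x0_1 = 467
y0_1 = 115
x1_1 = 513
y1_1 = 159
cx_2 = 285
cy_2 = 303
r_2 = 54
x0_3 = 191
y0_3 = 438
cx_4 = 355
cy_4 = 284
x0_5 = 454
y0_5 = 89
x0_6 = 233
y0_6 = 49
x1_6 = 328
y1_6 = 148
x0_7 = 313
y0_7 = 350
cy_8 = 169
r_8 = 61
y0_9 = 276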